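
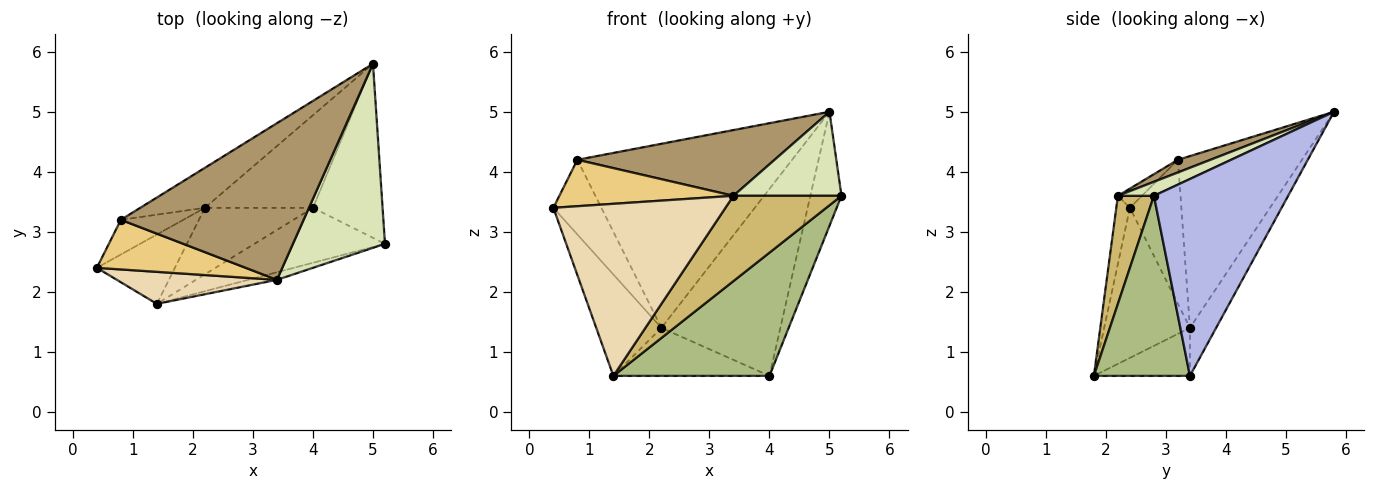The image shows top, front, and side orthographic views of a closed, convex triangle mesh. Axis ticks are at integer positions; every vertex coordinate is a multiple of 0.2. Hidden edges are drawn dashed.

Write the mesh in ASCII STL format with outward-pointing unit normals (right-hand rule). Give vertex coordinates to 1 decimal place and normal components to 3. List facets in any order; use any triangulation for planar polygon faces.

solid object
 facet normal -0.736 0.559 -0.383
  outer loop
   vertex 2.2 3.4 1.4
   vertex 1.4 1.8 0.6
   vertex 0.4 2.4 3.4
  endloop
 endfacet
 facet normal -0.697 0.650 -0.302
  outer loop
   vertex 0.8 3.2 4.2
   vertex 2.2 3.4 1.4
   vertex 0.4 2.4 3.4
  endloop
 endfacet
 facet normal -0.492 0.851 -0.185
  outer loop
   vertex 0.8 3.2 4.2
   vertex 5.0 5.8 5.0
   vertex 2.2 3.4 1.4
  endloop
 endfacet
 facet normal 0.921 0.213 -0.326
  outer loop
   vertex 4.0 3.4 0.6
   vertex 5.0 5.8 5.0
   vertex 5.2 2.8 3.6
  endloop
 endfacet
 facet normal -0.194 0.879 -0.436
  outer loop
   vertex 4.0 3.4 0.6
   vertex 2.2 3.4 1.4
   vertex 5.0 5.8 5.0
  endloop
 endfacet
 facet normal 0.490 -0.796 -0.355
  outer loop
   vertex 4.0 3.4 0.6
   vertex 5.2 2.8 3.6
   vertex 1.4 1.8 0.6
  endloop
 endfacet
 facet normal -0.339 0.551 -0.763
  outer loop
   vertex 4.0 3.4 0.6
   vertex 1.4 1.8 0.6
   vertex 2.2 3.4 1.4
  endloop
 endfacet
 facet normal 0.137 -0.411 0.901
  outer loop
   vertex 3.4 2.2 3.6
   vertex 5.2 2.8 3.6
   vertex 5.0 5.8 5.0
  endloop
 endfacet
 facet normal 0.064 -0.386 0.920
  outer loop
   vertex 3.4 2.2 3.6
   vertex 5.0 5.8 5.0
   vertex 0.8 3.2 4.2
  endloop
 endfacet
 facet normal 0.315 -0.945 -0.084
  outer loop
   vertex 3.4 2.2 3.6
   vertex 1.4 1.8 0.6
   vertex 5.2 2.8 3.6
  endloop
 endfacet
 facet normal -0.094 -0.680 0.727
  outer loop
   vertex 3.4 2.2 3.6
   vertex 0.8 3.2 4.2
   vertex 0.4 2.4 3.4
  endloop
 endfacet
 facet normal -0.078 -0.980 0.182
  outer loop
   vertex 3.4 2.2 3.6
   vertex 0.4 2.4 3.4
   vertex 1.4 1.8 0.6
  endloop
 endfacet
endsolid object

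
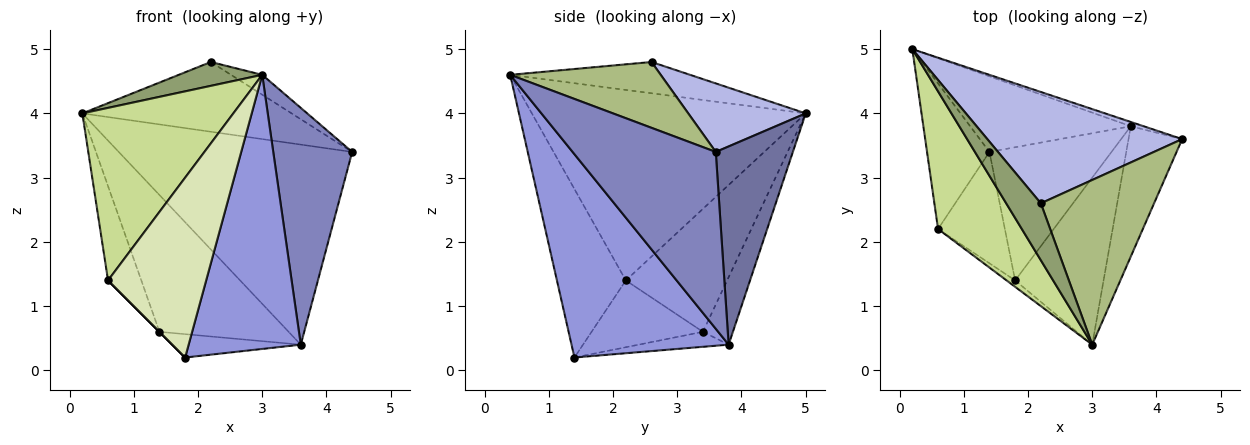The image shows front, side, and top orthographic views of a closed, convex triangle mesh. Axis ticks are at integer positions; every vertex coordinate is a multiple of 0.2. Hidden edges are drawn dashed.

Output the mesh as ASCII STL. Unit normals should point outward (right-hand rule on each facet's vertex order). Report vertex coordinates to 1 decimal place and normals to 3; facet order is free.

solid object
 facet normal 0.314 0.949 -0.020
  outer loop
   vertex 3.6 3.8 0.4
   vertex 0.2 5.0 4.0
   vertex 4.4 3.6 3.4
  endloop
 endfacet
 facet normal 0.846 -0.467 -0.257
  outer loop
   vertex 3.6 3.8 0.4
   vertex 4.4 3.6 3.4
   vertex 3.0 0.4 4.6
  endloop
 endfacet
 facet normal 0.767 -0.548 -0.334
  outer loop
   vertex 3.6 3.8 0.4
   vertex 3.0 0.4 4.6
   vertex 1.8 1.4 0.2
  endloop
 endfacet
 facet normal 0.286 0.509 0.812
  outer loop
   vertex 2.2 2.6 4.8
   vertex 4.4 3.6 3.4
   vertex 0.2 5.0 4.0
  endloop
 endfacet
 facet normal -0.640 -0.297 0.709
  outer loop
   vertex 2.2 2.6 4.8
   vertex 0.2 5.0 4.0
   vertex 3.0 0.4 4.6
  endloop
 endfacet
 facet normal 0.500 0.104 0.860
  outer loop
   vertex 2.2 2.6 4.8
   vertex 3.0 0.4 4.6
   vertex 4.4 3.6 3.4
  endloop
 endfacet
 facet normal -0.817 -0.451 0.359
  outer loop
   vertex 0.6 2.2 1.4
   vertex 3.0 0.4 4.6
   vertex 0.2 5.0 4.0
  endloop
 endfacet
 facet normal -0.575 -0.818 -0.029
  outer loop
   vertex 0.6 2.2 1.4
   vertex 1.8 1.4 0.2
   vertex 3.0 0.4 4.6
  endloop
 endfacet
 facet normal -0.120 0.172 -0.978
  outer loop
   vertex 1.4 3.4 0.6
   vertex 3.6 3.8 0.4
   vertex 1.8 1.4 0.2
  endloop
 endfacet
 facet normal -0.707 0.000 -0.707
  outer loop
   vertex 1.4 3.4 0.6
   vertex 1.8 1.4 0.2
   vertex 0.6 2.2 1.4
  endloop
 endfacet
 facet normal -0.199 0.858 -0.474
  outer loop
   vertex 1.4 3.4 0.6
   vertex 0.2 5.0 4.0
   vertex 3.6 3.8 0.4
  endloop
 endfacet
 facet normal -0.856 0.281 -0.434
  outer loop
   vertex 1.4 3.4 0.6
   vertex 0.6 2.2 1.4
   vertex 0.2 5.0 4.0
  endloop
 endfacet
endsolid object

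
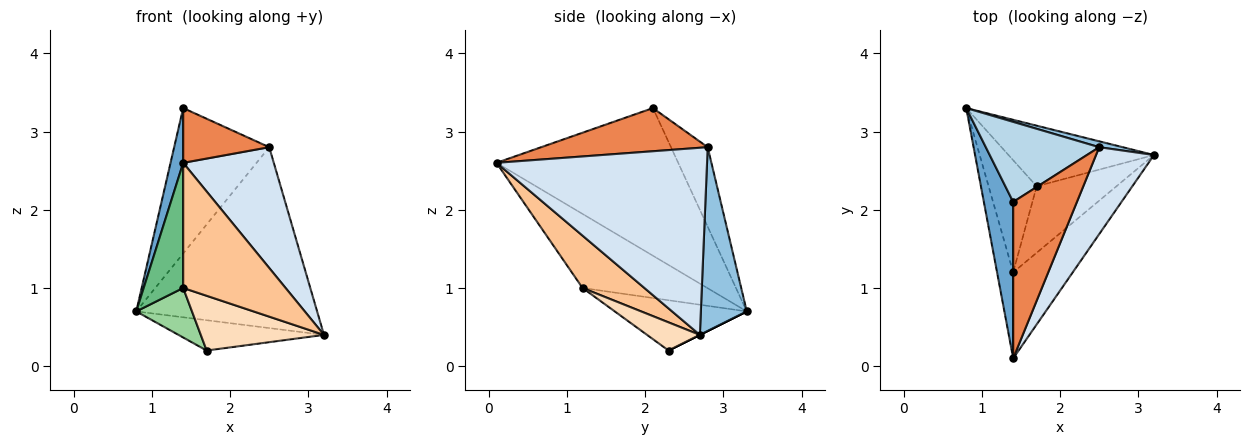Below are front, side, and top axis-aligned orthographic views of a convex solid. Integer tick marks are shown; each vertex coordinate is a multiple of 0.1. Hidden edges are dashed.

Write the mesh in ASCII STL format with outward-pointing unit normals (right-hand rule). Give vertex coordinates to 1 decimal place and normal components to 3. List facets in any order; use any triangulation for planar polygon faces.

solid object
 facet normal -0.979 -0.068 0.194
  outer loop
   vertex 1.4 2.1 3.3
   vertex 0.8 3.3 0.7
   vertex 1.4 0.1 2.6
  endloop
 endfacet
 facet normal 0.246 0.969 0.031
  outer loop
   vertex 2.5 2.8 2.8
   vertex 3.2 2.7 0.4
   vertex 0.8 3.3 0.7
  endloop
 endfacet
 facet normal -0.320 0.830 0.457
  outer loop
   vertex 2.5 2.8 2.8
   vertex 0.8 3.3 0.7
   vertex 1.4 2.1 3.3
  endloop
 endfacet
 facet normal 0.884 -0.380 0.274
  outer loop
   vertex 2.5 2.8 2.8
   vertex 1.4 0.1 2.6
   vertex 3.2 2.7 0.4
  endloop
 endfacet
 facet normal 0.539 -0.278 0.795
  outer loop
   vertex 2.5 2.8 2.8
   vertex 1.4 2.1 3.3
   vertex 1.4 0.1 2.6
  endloop
 endfacet
 facet normal 0.000 0.447 -0.894
  outer loop
   vertex 1.7 2.3 0.2
   vertex 0.8 3.3 0.7
   vertex 3.2 2.7 0.4
  endloop
 endfacet
 facet normal 0.446 -0.738 -0.507
  outer loop
   vertex 1.4 1.2 1.0
   vertex 3.2 2.7 0.4
   vertex 1.4 0.1 2.6
  endloop
 endfacet
 facet normal 0.263 -0.613 -0.745
  outer loop
   vertex 1.4 1.2 1.0
   vertex 1.7 2.3 0.2
   vertex 3.2 2.7 0.4
  endloop
 endfacet
 facet normal -0.933 -0.296 -0.203
  outer loop
   vertex 1.4 1.2 1.0
   vertex 1.4 0.1 2.6
   vertex 0.8 3.3 0.7
  endloop
 endfacet
 facet normal -0.691 -0.292 -0.661
  outer loop
   vertex 1.4 1.2 1.0
   vertex 0.8 3.3 0.7
   vertex 1.7 2.3 0.2
  endloop
 endfacet
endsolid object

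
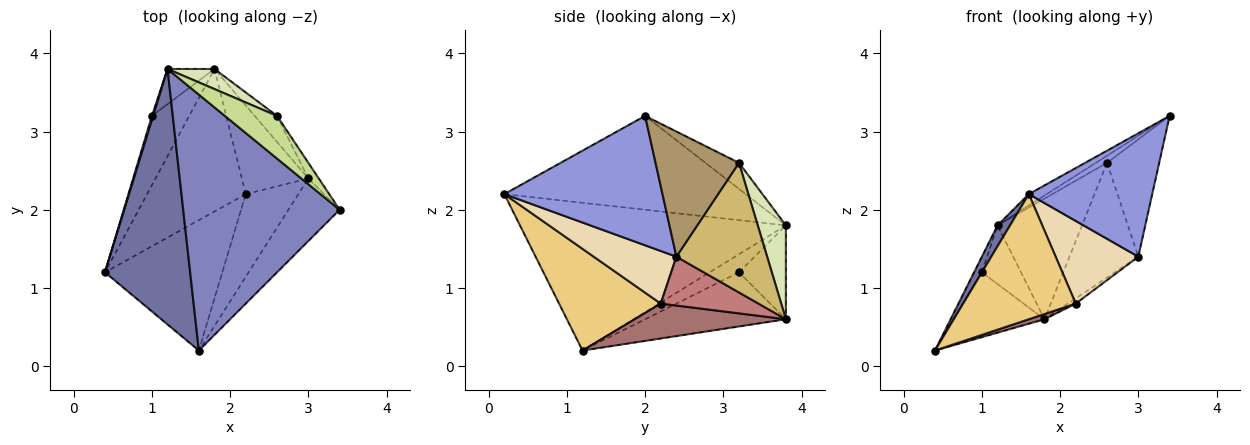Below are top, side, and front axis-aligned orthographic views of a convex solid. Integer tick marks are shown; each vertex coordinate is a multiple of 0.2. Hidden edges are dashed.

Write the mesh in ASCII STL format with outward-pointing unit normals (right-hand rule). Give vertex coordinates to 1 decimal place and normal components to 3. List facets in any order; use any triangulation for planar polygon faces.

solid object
 facet normal -0.866 -0.041 0.499
  outer loop
   vertex 1.6 0.2 2.2
   vertex 1.2 3.8 1.8
   vertex 0.4 1.2 0.2
  endloop
 endfacet
 facet normal -0.514 0.038 0.857
  outer loop
   vertex 1.6 0.2 2.2
   vertex 3.4 2.0 3.2
   vertex 1.2 3.8 1.8
  endloop
 endfacet
 facet normal 0.753 -0.587 -0.298
  outer loop
   vertex 3.0 2.4 1.4
   vertex 3.4 2.0 3.2
   vertex 1.6 0.2 2.2
  endloop
 endfacet
 facet normal -0.964 0.257 0.064
  outer loop
   vertex 1.0 3.2 1.2
   vertex 0.4 1.2 0.2
   vertex 1.2 3.8 1.8
  endloop
 endfacet
 facet normal -0.727 0.469 -0.501
  outer loop
   vertex 1.0 3.2 1.2
   vertex 1.8 3.8 0.6
   vertex 0.4 1.2 0.2
  endloop
 endfacet
 facet normal -0.717 0.598 -0.359
  outer loop
   vertex 1.0 3.2 1.2
   vertex 1.2 3.8 1.8
   vertex 1.8 3.8 0.6
  endloop
 endfacet
 facet normal -0.442 0.147 0.885
  outer loop
   vertex 2.6 3.2 2.6
   vertex 1.2 3.8 1.8
   vertex 3.4 2.0 3.2
  endloop
 endfacet
 facet normal 0.312 0.937 0.156
  outer loop
   vertex 2.6 3.2 2.6
   vertex 1.8 3.8 0.6
   vertex 1.2 3.8 1.8
  endloop
 endfacet
 facet normal 0.846 0.529 -0.070
  outer loop
   vertex 2.6 3.2 2.6
   vertex 3.4 2.0 3.2
   vertex 3.0 2.4 1.4
  endloop
 endfacet
 facet normal 0.789 0.599 -0.136
  outer loop
   vertex 2.6 3.2 2.6
   vertex 3.0 2.4 1.4
   vertex 1.8 3.8 0.6
  endloop
 endfacet
 facet normal 0.530 -0.587 -0.612
  outer loop
   vertex 2.2 2.2 0.8
   vertex 1.6 0.2 2.2
   vertex 0.4 1.2 0.2
  endloop
 endfacet
 facet normal 0.577 -0.577 -0.577
  outer loop
   vertex 2.2 2.2 0.8
   vertex 3.0 2.4 1.4
   vertex 1.6 0.2 2.2
  endloop
 endfacet
 facet normal 0.333 -0.034 -0.942
  outer loop
   vertex 2.2 2.2 0.8
   vertex 0.4 1.2 0.2
   vertex 1.8 3.8 0.6
  endloop
 endfacet
 facet normal 0.592 0.047 -0.805
  outer loop
   vertex 2.2 2.2 0.8
   vertex 1.8 3.8 0.6
   vertex 3.0 2.4 1.4
  endloop
 endfacet
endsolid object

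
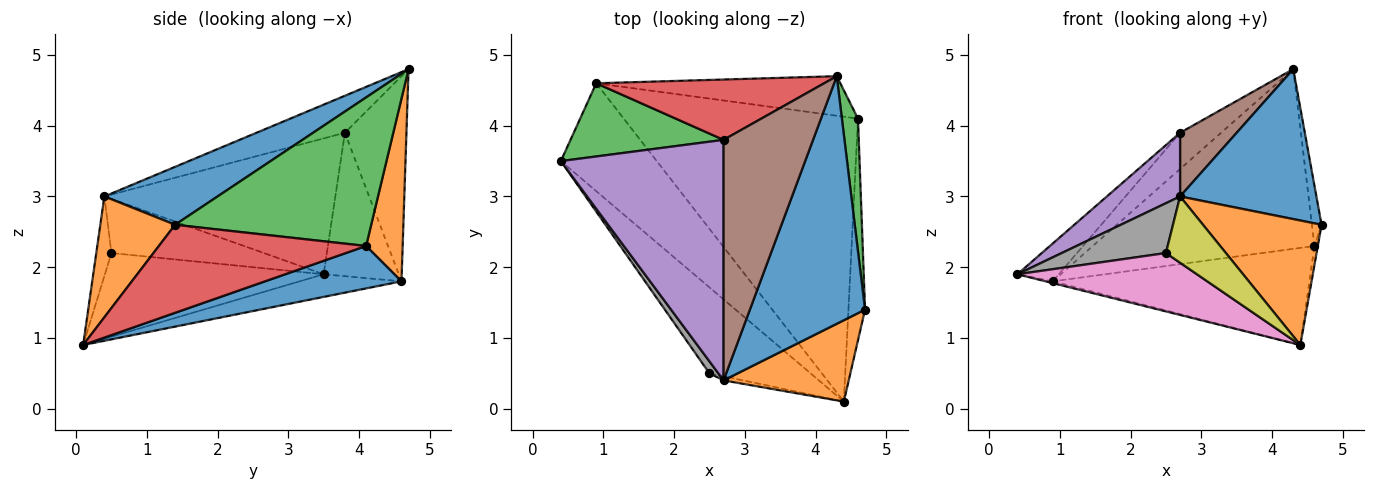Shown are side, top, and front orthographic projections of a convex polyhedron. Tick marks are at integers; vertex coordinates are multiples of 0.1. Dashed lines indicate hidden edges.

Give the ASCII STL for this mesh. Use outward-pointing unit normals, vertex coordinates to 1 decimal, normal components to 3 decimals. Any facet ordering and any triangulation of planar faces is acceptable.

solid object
 facet normal 0.395 -0.476 0.786
  outer loop
   vertex 2.7 0.4 3.0
   vertex 4.7 1.4 2.6
   vertex 4.3 4.7 4.8
  endloop
 endfacet
 facet normal 0.467 -0.740 0.484
  outer loop
   vertex 2.7 0.4 3.0
   vertex 4.4 0.1 0.9
   vertex 4.7 1.4 2.6
  endloop
 endfacet
 facet normal 0.993 0.049 0.107
  outer loop
   vertex 4.6 4.1 2.3
   vertex 4.3 4.7 4.8
   vertex 4.7 1.4 2.6
  endloop
 endfacet
 facet normal 0.983 0.016 -0.185
  outer loop
   vertex 4.6 4.1 2.3
   vertex 4.7 1.4 2.6
   vertex 4.4 0.1 0.9
  endloop
 endfacet
 facet normal -0.628 -0.199 0.752
  outer loop
   vertex 2.7 3.8 3.9
   vertex 0.4 3.5 1.9
   vertex 2.7 0.4 3.0
  endloop
 endfacet
 facet normal -0.371 -0.238 0.898
  outer loop
   vertex 2.7 3.8 3.9
   vertex 2.7 0.4 3.0
   vertex 4.3 4.7 4.8
  endloop
 endfacet
 facet normal -0.565 -0.464 -0.683
  outer loop
   vertex 2.5 0.5 2.2
   vertex 0.4 3.5 1.9
   vertex 4.4 0.1 0.9
  endloop
 endfacet
 facet normal -0.818 -0.559 0.135
  outer loop
   vertex 2.5 0.5 2.2
   vertex 2.7 0.4 3.0
   vertex 0.4 3.5 1.9
  endloop
 endfacet
 facet normal -0.245 -0.968 -0.060
  outer loop
   vertex 2.5 0.5 2.2
   vertex 4.4 0.1 0.9
   vertex 2.7 0.4 3.0
  endloop
 endfacet
 facet normal -0.230 0.016 -0.973
  outer loop
   vertex 0.9 4.6 1.8
   vertex 4.4 0.1 0.9
   vertex 0.4 3.5 1.9
  endloop
 endfacet
 facet normal 0.169 0.318 -0.933
  outer loop
   vertex 0.9 4.6 1.8
   vertex 4.6 4.1 2.3
   vertex 4.4 0.1 0.9
  endloop
 endfacet
 facet normal 0.159 0.964 -0.212
  outer loop
   vertex 0.9 4.6 1.8
   vertex 4.3 4.7 4.8
   vertex 4.6 4.1 2.3
  endloop
 endfacet
 facet normal -0.640 0.353 0.683
  outer loop
   vertex 0.9 4.6 1.8
   vertex 0.4 3.5 1.9
   vertex 2.7 3.8 3.9
  endloop
 endfacet
 facet normal -0.611 0.407 0.679
  outer loop
   vertex 0.9 4.6 1.8
   vertex 2.7 3.8 3.9
   vertex 4.3 4.7 4.8
  endloop
 endfacet
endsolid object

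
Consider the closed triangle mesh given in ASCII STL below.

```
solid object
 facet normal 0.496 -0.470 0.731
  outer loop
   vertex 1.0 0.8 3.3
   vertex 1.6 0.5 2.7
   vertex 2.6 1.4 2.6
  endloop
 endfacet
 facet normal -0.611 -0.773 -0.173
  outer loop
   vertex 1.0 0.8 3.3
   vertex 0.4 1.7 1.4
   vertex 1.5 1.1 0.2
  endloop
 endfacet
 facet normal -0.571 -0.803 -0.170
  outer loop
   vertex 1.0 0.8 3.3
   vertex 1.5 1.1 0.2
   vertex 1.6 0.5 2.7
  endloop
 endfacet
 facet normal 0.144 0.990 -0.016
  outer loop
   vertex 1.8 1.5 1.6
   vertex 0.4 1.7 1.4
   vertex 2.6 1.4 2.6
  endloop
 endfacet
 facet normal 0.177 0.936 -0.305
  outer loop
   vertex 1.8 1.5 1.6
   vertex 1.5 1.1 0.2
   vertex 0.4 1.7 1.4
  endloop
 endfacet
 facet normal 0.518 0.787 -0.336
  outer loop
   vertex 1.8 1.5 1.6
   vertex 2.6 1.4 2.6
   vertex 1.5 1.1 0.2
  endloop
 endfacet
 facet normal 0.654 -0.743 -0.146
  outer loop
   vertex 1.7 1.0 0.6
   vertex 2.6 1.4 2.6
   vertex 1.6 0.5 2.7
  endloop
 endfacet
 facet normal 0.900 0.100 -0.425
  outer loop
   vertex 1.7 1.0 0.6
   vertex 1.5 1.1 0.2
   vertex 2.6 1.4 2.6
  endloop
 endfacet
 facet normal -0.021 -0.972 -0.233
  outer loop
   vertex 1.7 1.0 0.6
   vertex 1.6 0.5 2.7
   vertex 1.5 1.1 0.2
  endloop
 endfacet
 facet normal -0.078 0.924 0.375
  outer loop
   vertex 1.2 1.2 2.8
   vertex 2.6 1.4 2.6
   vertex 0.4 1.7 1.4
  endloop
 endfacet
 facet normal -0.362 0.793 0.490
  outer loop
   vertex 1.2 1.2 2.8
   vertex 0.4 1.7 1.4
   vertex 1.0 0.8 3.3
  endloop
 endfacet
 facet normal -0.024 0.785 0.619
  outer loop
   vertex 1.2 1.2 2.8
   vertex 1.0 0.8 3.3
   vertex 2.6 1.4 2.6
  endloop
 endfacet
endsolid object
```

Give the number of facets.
12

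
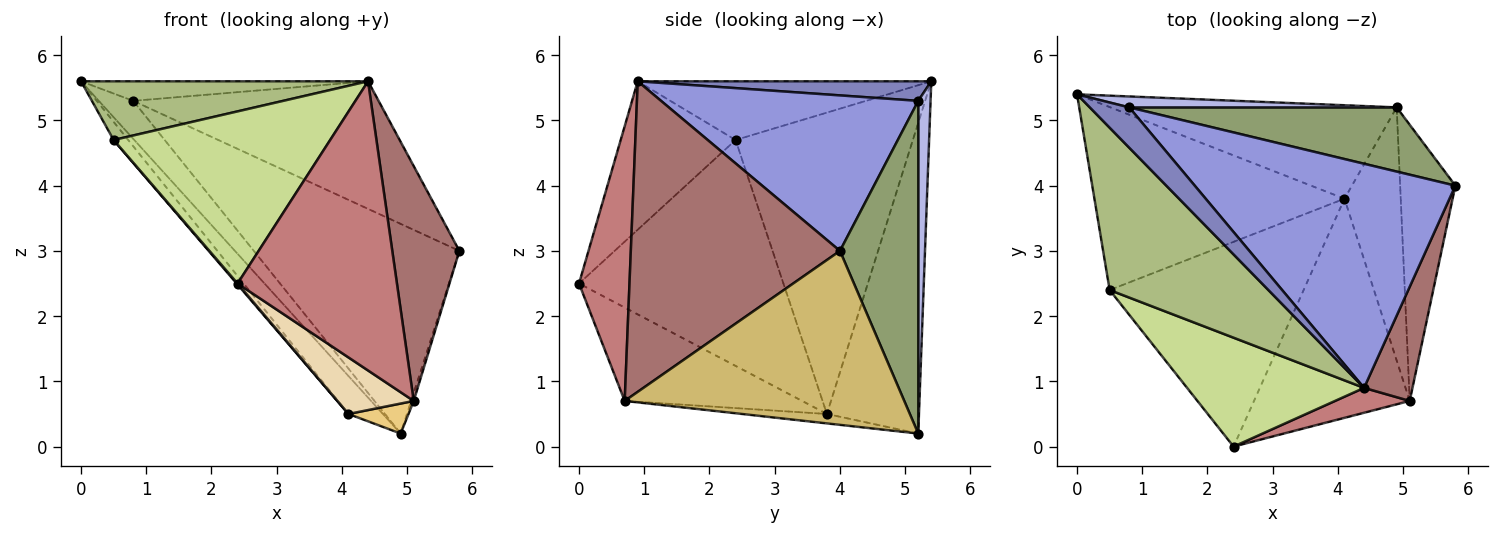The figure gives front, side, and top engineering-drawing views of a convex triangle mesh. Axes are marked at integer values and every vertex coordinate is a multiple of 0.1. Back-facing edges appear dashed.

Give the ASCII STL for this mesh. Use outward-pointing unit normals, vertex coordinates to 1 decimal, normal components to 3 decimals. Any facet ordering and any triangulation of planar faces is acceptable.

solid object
 facet normal -0.709 0.265 -0.653
  outer loop
   vertex 4.1 3.8 0.5
   vertex 0.0 5.4 5.6
   vertex 4.9 5.2 0.2
  endloop
 endfacet
 facet normal 0.408 0.399 0.821
  outer loop
   vertex 0.8 5.2 5.3
   vertex 0.0 5.4 5.6
   vertex 4.4 0.9 5.6
  endloop
 endfacet
 facet normal 0.460 0.439 0.772
  outer loop
   vertex 0.8 5.2 5.3
   vertex 4.4 0.9 5.6
   vertex 5.8 4.0 3.0
  endloop
 endfacet
 facet normal 0.325 0.909 0.261
  outer loop
   vertex 0.8 5.2 5.3
   vertex 4.9 5.2 0.2
   vertex 0.0 5.4 5.6
  endloop
 endfacet
 facet normal 0.342 0.898 0.275
  outer loop
   vertex 0.8 5.2 5.3
   vertex 5.8 4.0 3.0
   vertex 4.9 5.2 0.2
  endloop
 endfacet
 facet normal -0.329 -0.321 0.888
  outer loop
   vertex 0.5 2.4 4.7
   vertex 4.4 0.9 5.6
   vertex 0.0 5.4 5.6
  endloop
 endfacet
 facet normal -0.409 -0.771 0.488
  outer loop
   vertex 0.5 2.4 4.7
   vertex 2.4 0.0 2.5
   vertex 4.4 0.9 5.6
  endloop
 endfacet
 facet normal -0.768 0.063 -0.637
  outer loop
   vertex 0.5 2.4 4.7
   vertex 0.0 5.4 5.6
   vertex 4.1 3.8 0.5
  endloop
 endfacet
 facet normal -0.759 -0.003 -0.651
  outer loop
   vertex 0.5 2.4 4.7
   vertex 4.1 3.8 0.5
   vertex 2.4 0.0 2.5
  endloop
 endfacet
 facet normal 0.953 0.009 -0.303
  outer loop
   vertex 5.1 0.7 0.7
   vertex 4.9 5.2 0.2
   vertex 5.8 4.0 3.0
  endloop
 endfacet
 facet normal -0.164 -0.116 -0.980
  outer loop
   vertex 5.1 0.7 0.7
   vertex 4.1 3.8 0.5
   vertex 4.9 5.2 0.2
  endloop
 endfacet
 facet normal -0.502 -0.216 -0.837
  outer loop
   vertex 5.1 0.7 0.7
   vertex 2.4 0.0 2.5
   vertex 4.1 3.8 0.5
  endloop
 endfacet
 facet normal 0.942 -0.302 0.147
  outer loop
   vertex 5.1 0.7 0.7
   vertex 5.8 4.0 3.0
   vertex 4.4 0.9 5.6
  endloop
 endfacet
 facet normal 0.301 -0.950 0.082
  outer loop
   vertex 5.1 0.7 0.7
   vertex 4.4 0.9 5.6
   vertex 2.4 0.0 2.5
  endloop
 endfacet
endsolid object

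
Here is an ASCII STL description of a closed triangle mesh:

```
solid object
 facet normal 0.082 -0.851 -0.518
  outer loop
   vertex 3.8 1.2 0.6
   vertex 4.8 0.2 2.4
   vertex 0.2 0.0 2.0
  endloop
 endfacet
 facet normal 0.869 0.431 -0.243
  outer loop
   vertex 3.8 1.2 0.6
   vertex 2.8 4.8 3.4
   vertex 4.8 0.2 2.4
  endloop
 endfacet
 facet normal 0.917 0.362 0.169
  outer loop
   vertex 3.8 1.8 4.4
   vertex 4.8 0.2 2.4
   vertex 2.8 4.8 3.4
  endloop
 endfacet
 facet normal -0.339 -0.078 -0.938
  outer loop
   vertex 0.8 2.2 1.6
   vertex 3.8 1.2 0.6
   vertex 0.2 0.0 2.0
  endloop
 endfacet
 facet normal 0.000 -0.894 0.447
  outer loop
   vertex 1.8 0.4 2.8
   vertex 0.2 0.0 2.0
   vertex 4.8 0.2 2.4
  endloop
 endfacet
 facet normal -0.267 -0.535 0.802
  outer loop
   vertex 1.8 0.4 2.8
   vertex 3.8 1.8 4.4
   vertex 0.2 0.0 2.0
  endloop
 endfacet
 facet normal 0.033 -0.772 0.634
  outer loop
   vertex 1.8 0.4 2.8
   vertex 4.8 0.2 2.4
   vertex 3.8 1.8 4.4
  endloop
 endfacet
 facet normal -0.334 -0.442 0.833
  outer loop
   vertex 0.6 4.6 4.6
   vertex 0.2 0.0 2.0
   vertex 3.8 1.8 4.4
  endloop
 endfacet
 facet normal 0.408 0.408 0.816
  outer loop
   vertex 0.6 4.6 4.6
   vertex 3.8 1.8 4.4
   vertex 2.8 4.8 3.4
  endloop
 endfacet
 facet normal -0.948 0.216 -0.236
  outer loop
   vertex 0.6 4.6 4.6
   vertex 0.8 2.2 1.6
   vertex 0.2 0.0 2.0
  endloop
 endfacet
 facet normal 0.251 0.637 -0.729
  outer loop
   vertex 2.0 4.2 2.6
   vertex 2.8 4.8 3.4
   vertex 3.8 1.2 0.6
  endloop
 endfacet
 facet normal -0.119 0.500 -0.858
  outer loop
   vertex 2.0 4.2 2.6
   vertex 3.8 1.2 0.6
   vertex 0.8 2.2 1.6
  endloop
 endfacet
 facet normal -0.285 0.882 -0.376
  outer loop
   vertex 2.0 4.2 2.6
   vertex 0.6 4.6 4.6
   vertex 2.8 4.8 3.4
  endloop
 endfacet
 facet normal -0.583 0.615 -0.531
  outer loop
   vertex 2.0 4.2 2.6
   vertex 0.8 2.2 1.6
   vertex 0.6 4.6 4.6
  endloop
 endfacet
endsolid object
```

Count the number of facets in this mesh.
14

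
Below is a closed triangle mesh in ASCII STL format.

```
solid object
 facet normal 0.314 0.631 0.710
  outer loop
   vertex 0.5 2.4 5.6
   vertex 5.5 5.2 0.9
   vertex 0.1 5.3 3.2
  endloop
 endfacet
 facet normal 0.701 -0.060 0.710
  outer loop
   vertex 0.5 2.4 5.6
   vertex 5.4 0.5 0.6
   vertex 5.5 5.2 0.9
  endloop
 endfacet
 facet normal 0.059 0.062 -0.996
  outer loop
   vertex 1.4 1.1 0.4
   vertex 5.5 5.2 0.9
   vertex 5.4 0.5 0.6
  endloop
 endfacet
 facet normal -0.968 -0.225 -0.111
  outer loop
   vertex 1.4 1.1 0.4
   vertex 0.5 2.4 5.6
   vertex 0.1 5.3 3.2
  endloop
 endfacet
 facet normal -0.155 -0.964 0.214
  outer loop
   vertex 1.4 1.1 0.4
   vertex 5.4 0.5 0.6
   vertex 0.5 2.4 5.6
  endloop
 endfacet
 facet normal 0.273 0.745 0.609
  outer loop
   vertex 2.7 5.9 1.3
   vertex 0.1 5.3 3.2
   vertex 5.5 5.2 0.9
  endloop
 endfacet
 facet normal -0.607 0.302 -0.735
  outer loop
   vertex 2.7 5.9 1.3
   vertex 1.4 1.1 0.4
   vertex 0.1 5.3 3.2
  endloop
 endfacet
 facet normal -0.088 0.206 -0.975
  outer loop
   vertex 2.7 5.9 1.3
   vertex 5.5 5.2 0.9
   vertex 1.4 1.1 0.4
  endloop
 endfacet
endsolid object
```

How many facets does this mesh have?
8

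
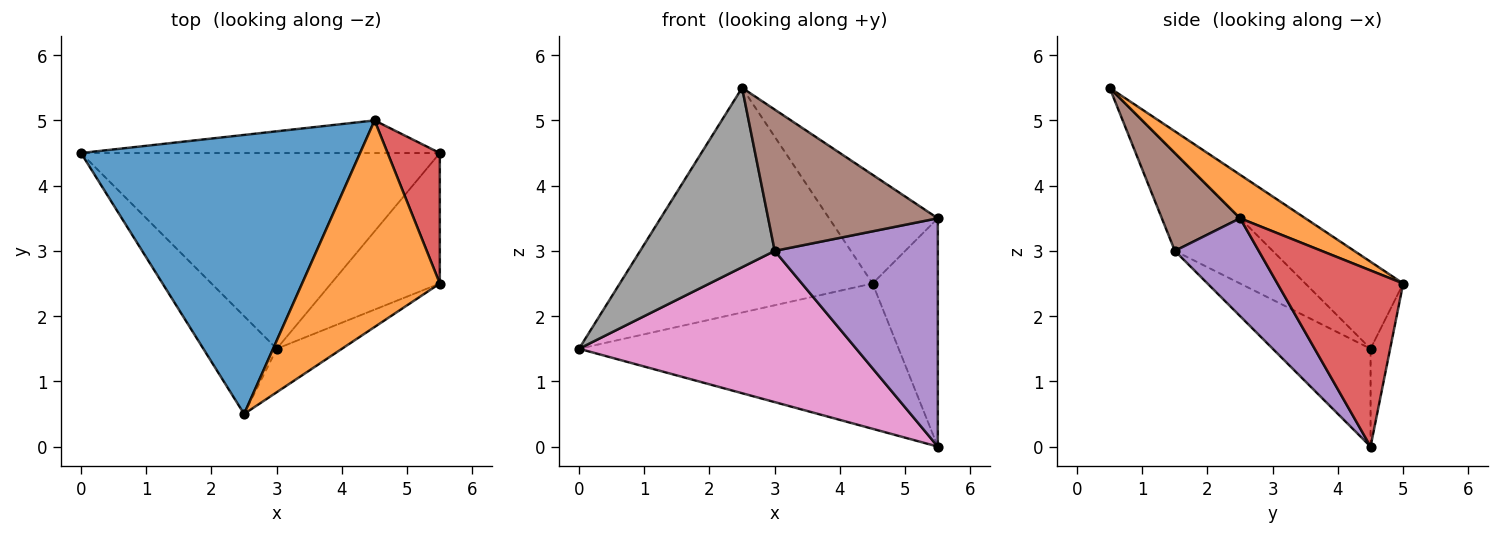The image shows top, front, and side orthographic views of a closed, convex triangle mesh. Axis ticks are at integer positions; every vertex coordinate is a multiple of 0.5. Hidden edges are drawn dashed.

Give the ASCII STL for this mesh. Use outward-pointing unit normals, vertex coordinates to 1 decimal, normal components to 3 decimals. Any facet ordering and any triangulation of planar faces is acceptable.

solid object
 facet normal -0.236 0.609 0.757
  outer loop
   vertex 4.5 5.0 2.5
   vertex 0.0 4.5 1.5
   vertex 2.5 0.5 5.5
  endloop
 endfacet
 facet normal 0.269 0.449 0.852
  outer loop
   vertex 4.5 5.0 2.5
   vertex 2.5 0.5 5.5
   vertex 5.5 2.5 3.5
  endloop
 endfacet
 facet normal -0.060 0.974 -0.219
  outer loop
   vertex 5.5 4.5 0.0
   vertex 0.0 4.5 1.5
   vertex 4.5 5.0 2.5
  endloop
 endfacet
 facet normal 0.859 0.445 0.254
  outer loop
   vertex 5.5 4.5 0.0
   vertex 4.5 5.0 2.5
   vertex 5.5 2.5 3.5
  endloop
 endfacet
 facet normal 0.408 -0.793 -0.453
  outer loop
   vertex 3.0 1.5 3.0
   vertex 5.5 4.5 0.0
   vertex 5.5 2.5 3.5
  endloop
 endfacet
 facet normal 0.404 -0.874 -0.269
  outer loop
   vertex 3.0 1.5 3.0
   vertex 5.5 2.5 3.5
   vertex 2.5 0.5 5.5
  endloop
 endfacet
 facet normal -0.211 -0.598 -0.773
  outer loop
   vertex 3.0 1.5 3.0
   vertex 0.0 4.5 1.5
   vertex 5.5 4.5 0.0
  endloop
 endfacet
 facet normal -0.538 -0.740 -0.404
  outer loop
   vertex 3.0 1.5 3.0
   vertex 2.5 0.5 5.5
   vertex 0.0 4.5 1.5
  endloop
 endfacet
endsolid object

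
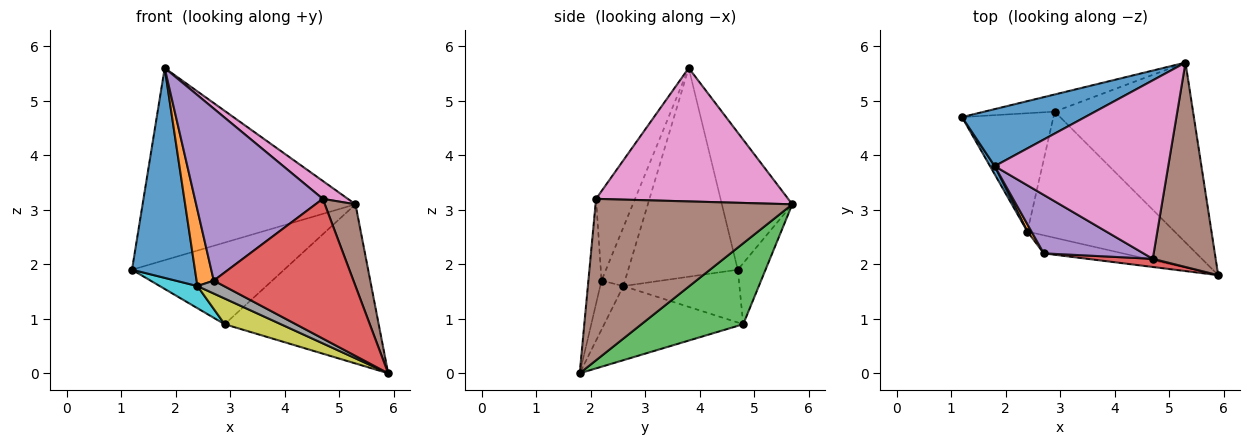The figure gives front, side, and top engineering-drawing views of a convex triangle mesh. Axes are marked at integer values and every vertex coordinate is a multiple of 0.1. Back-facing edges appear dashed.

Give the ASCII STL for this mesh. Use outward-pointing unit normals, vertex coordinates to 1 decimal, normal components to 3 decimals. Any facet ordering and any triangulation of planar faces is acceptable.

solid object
 facet normal -0.302 0.914 0.271
  outer loop
   vertex 1.8 3.8 5.6
   vertex 5.3 5.7 3.1
   vertex 1.2 4.7 1.9
  endloop
 endfacet
 facet normal -0.176 0.963 -0.202
  outer loop
   vertex 2.9 4.8 0.9
   vertex 1.2 4.7 1.9
   vertex 5.3 5.7 3.1
  endloop
 endfacet
 facet normal 0.401 0.607 -0.686
  outer loop
   vertex 2.9 4.8 0.9
   vertex 5.3 5.7 3.1
   vertex 5.9 1.8 0.0
  endloop
 endfacet
 facet normal -0.093 -0.994 0.058
  outer loop
   vertex 4.7 2.1 3.2
   vertex 2.7 2.2 1.7
   vertex 5.9 1.8 0.0
  endloop
 endfacet
 facet normal -0.277 -0.910 0.309
  outer loop
   vertex 4.7 2.1 3.2
   vertex 1.8 3.8 5.6
   vertex 2.7 2.2 1.7
  endloop
 endfacet
 facet normal 0.922 -0.144 0.359
  outer loop
   vertex 4.7 2.1 3.2
   vertex 5.9 1.8 0.0
   vertex 5.3 5.7 3.1
  endloop
 endfacet
 facet normal 0.608 -0.079 0.790
  outer loop
   vertex 4.7 2.1 3.2
   vertex 5.3 5.7 3.1
   vertex 1.8 3.8 5.6
  endloop
 endfacet
 facet normal -0.451 -0.519 -0.726
  outer loop
   vertex 2.4 2.6 1.6
   vertex 5.9 1.8 0.0
   vertex 2.7 2.2 1.7
  endloop
 endfacet
 facet normal -0.443 -0.179 -0.879
  outer loop
   vertex 2.4 2.6 1.6
   vertex 2.9 4.8 0.9
   vertex 5.9 1.8 0.0
  endloop
 endfacet
 facet normal -0.493 -0.160 -0.855
  outer loop
   vertex 2.4 2.6 1.6
   vertex 1.2 4.7 1.9
   vertex 2.9 4.8 0.9
  endloop
 endfacet
 facet normal -0.867 -0.498 0.019
  outer loop
   vertex 2.4 2.6 1.6
   vertex 1.8 3.8 5.6
   vertex 1.2 4.7 1.9
  endloop
 endfacet
 facet normal -0.805 -0.590 0.056
  outer loop
   vertex 2.4 2.6 1.6
   vertex 2.7 2.2 1.7
   vertex 1.8 3.8 5.6
  endloop
 endfacet
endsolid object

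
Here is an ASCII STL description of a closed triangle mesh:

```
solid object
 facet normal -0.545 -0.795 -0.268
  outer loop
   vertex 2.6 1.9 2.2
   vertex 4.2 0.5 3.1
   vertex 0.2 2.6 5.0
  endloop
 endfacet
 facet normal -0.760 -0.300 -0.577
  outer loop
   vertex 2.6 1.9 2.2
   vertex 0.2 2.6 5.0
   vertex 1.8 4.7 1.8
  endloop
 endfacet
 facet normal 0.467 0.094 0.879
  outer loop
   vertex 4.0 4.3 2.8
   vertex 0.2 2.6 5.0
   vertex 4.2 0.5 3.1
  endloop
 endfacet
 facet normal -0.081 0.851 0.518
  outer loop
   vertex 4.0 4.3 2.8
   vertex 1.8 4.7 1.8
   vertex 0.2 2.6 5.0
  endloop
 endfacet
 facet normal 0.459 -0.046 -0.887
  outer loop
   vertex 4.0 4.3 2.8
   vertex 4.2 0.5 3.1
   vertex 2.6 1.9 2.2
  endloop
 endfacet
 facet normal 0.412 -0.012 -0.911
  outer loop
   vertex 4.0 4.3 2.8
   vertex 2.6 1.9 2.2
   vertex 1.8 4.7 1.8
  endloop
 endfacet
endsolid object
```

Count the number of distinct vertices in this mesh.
5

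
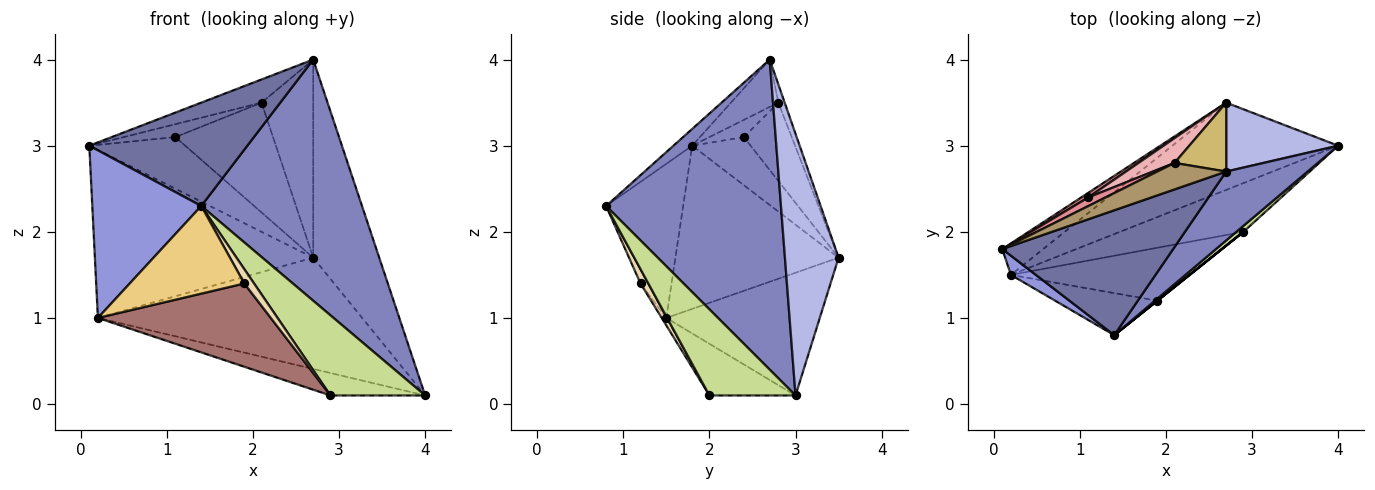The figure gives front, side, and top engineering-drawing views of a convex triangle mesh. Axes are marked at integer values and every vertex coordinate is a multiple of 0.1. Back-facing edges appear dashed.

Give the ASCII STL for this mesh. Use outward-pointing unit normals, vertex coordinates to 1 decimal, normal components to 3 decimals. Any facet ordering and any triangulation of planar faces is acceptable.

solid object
 facet normal -0.075 -0.636 0.768
  outer loop
   vertex 2.7 2.7 4.0
   vertex 0.1 1.8 3.0
   vertex 1.4 0.8 2.3
  endloop
 endfacet
 facet normal 0.723 -0.664 0.190
  outer loop
   vertex 2.7 2.7 4.0
   vertex 1.4 0.8 2.3
   vertex 4.0 3.0 0.1
  endloop
 endfacet
 facet normal -0.575 -0.813 0.093
  outer loop
   vertex 0.2 1.5 1.0
   vertex 1.4 0.8 2.3
   vertex 0.1 1.8 3.0
  endloop
 endfacet
 facet normal 0.609 0.749 0.261
  outer loop
   vertex 2.7 3.5 1.7
   vertex 2.7 2.7 4.0
   vertex 4.0 3.0 0.1
  endloop
 endfacet
 facet normal -0.592 0.792 -0.148
  outer loop
   vertex 2.7 3.5 1.7
   vertex 0.2 1.5 1.0
   vertex 0.1 1.8 3.0
  endloop
 endfacet
 facet normal -0.415 0.716 -0.561
  outer loop
   vertex 2.7 3.5 1.7
   vertex 4.0 3.0 0.1
   vertex 0.2 1.5 1.0
  endloop
 endfacet
 facet normal 0.672 -0.739 0.055
  outer loop
   vertex 2.9 2.0 0.1
   vertex 4.0 3.0 0.1
   vertex 1.4 0.8 2.3
  endloop
 endfacet
 facet normal -0.355 0.391 -0.849
  outer loop
   vertex 2.9 2.0 0.1
   vertex 0.2 1.5 1.0
   vertex 4.0 3.0 0.1
  endloop
 endfacet
 facet normal -0.460 0.585 0.668
  outer loop
   vertex 2.1 2.8 3.5
   vertex 0.1 1.8 3.0
   vertex 2.7 2.7 4.0
  endloop
 endfacet
 facet normal -0.116 0.938 0.326
  outer loop
   vertex 2.1 2.8 3.5
   vertex 2.7 2.7 4.0
   vertex 2.7 3.5 1.7
  endloop
 endfacet
 facet normal -0.057 -0.900 -0.432
  outer loop
   vertex 1.9 1.2 1.4
   vertex 1.4 0.8 2.3
   vertex 0.2 1.5 1.0
  endloop
 endfacet
 facet normal 0.625 -0.781 0.000
  outer loop
   vertex 1.9 1.2 1.4
   vertex 2.9 2.0 0.1
   vertex 1.4 0.8 2.3
  endloop
 endfacet
 facet normal -0.023 -0.844 -0.537
  outer loop
   vertex 1.9 1.2 1.4
   vertex 0.2 1.5 1.0
   vertex 2.9 2.0 0.1
  endloop
 endfacet
 facet normal -0.519 0.852 0.076
  outer loop
   vertex 1.1 2.4 3.1
   vertex 2.7 3.5 1.7
   vertex 0.1 1.8 3.0
  endloop
 endfacet
 facet normal -0.485 0.728 0.485
  outer loop
   vertex 1.1 2.4 3.1
   vertex 0.1 1.8 3.0
   vertex 2.1 2.8 3.5
  endloop
 endfacet
 facet normal -0.431 0.880 0.198
  outer loop
   vertex 1.1 2.4 3.1
   vertex 2.1 2.8 3.5
   vertex 2.7 3.5 1.7
  endloop
 endfacet
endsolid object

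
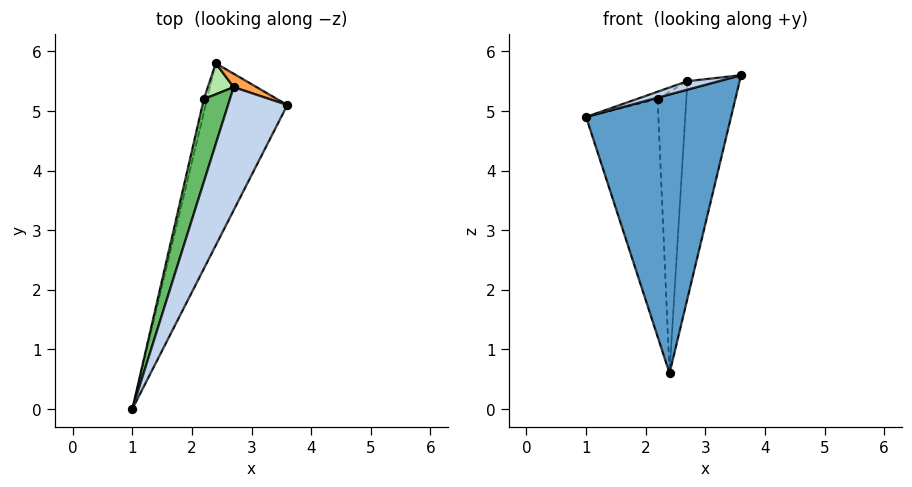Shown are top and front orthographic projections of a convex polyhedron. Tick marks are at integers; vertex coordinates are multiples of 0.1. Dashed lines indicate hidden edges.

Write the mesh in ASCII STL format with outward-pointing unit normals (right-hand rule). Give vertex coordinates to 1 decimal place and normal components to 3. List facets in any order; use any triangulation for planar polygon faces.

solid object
 facet normal 0.873 -0.408 -0.267
  outer loop
   vertex 2.4 5.8 0.6
   vertex 3.6 5.1 5.6
   vertex 1.0 0.0 4.9
  endloop
 endfacet
 facet normal -0.133 -0.068 0.989
  outer loop
   vertex 2.7 5.4 5.5
   vertex 1.0 0.0 4.9
   vertex 3.6 5.1 5.6
  endloop
 endfacet
 facet normal 0.310 0.949 0.058
  outer loop
   vertex 2.7 5.4 5.5
   vertex 3.6 5.1 5.6
   vertex 2.4 5.8 0.6
  endloop
 endfacet
 facet normal -0.974 0.226 -0.013
  outer loop
   vertex 2.2 5.2 5.2
   vertex 2.4 5.8 0.6
   vertex 1.0 0.0 4.9
  endloop
 endfacet
 facet normal -0.535 0.075 0.842
  outer loop
   vertex 2.2 5.2 5.2
   vertex 1.0 0.0 4.9
   vertex 2.7 5.4 5.5
  endloop
 endfacet
 facet normal -0.420 0.902 0.099
  outer loop
   vertex 2.2 5.2 5.2
   vertex 2.7 5.4 5.5
   vertex 2.4 5.8 0.6
  endloop
 endfacet
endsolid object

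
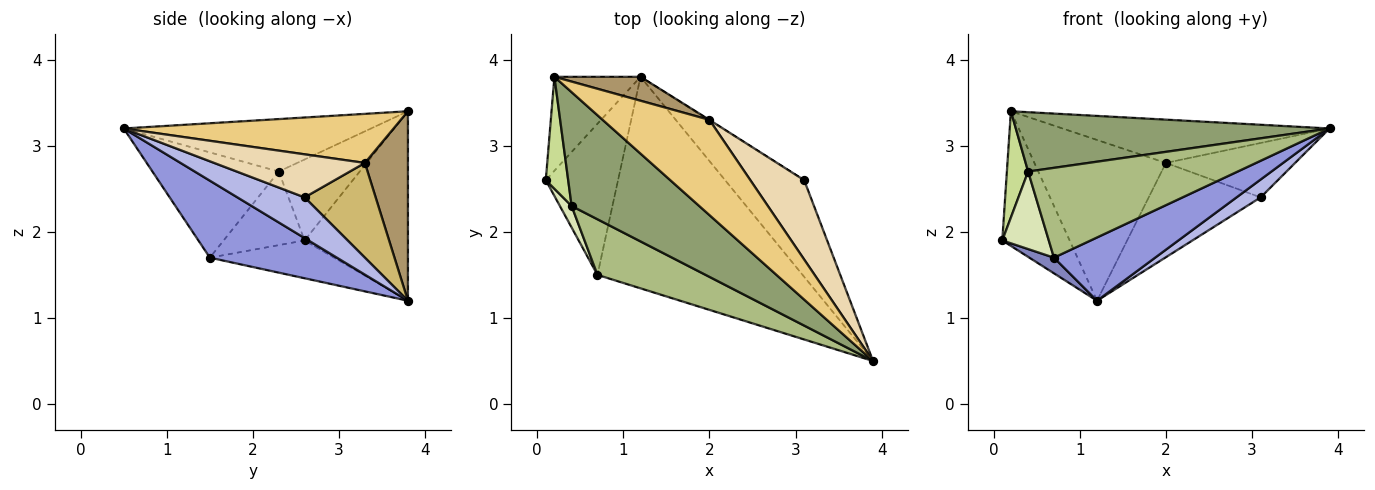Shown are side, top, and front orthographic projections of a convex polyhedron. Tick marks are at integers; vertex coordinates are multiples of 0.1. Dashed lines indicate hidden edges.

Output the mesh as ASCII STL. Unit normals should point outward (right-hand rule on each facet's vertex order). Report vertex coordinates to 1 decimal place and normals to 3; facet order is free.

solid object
 facet normal -0.783 0.510 -0.356
  outer loop
   vertex 0.2 3.8 3.4
   vertex 1.2 3.8 1.2
   vertex 0.1 2.6 1.9
  endloop
 endfacet
 facet normal -0.462 -0.091 -0.882
  outer loop
   vertex 0.7 1.5 1.7
   vertex 0.1 2.6 1.9
   vertex 1.2 3.8 1.2
  endloop
 endfacet
 facet normal 0.338 -0.270 -0.902
  outer loop
   vertex 0.7 1.5 1.7
   vertex 1.2 3.8 1.2
   vertex 3.9 0.5 3.2
  endloop
 endfacet
 facet normal 0.452 -0.162 -0.877
  outer loop
   vertex 3.1 2.6 2.4
   vertex 3.9 0.5 3.2
   vertex 1.2 3.8 1.2
  endloop
 endfacet
 facet normal -0.342 -0.434 0.833
  outer loop
   vertex 0.4 2.3 2.7
   vertex 3.9 0.5 3.2
   vertex 0.2 3.8 3.4
  endloop
 endfacet
 facet normal -0.456 -0.757 0.468
  outer loop
   vertex 0.4 2.3 2.7
   vertex 0.7 1.5 1.7
   vertex 3.9 0.5 3.2
  endloop
 endfacet
 facet normal -0.934 -0.245 0.258
  outer loop
   vertex 0.4 2.3 2.7
   vertex 0.2 3.8 3.4
   vertex 0.1 2.6 1.9
  endloop
 endfacet
 facet normal -0.859 -0.493 0.137
  outer loop
   vertex 0.4 2.3 2.7
   vertex 0.1 2.6 1.9
   vertex 0.7 1.5 1.7
  endloop
 endfacet
 facet normal 0.308 0.941 0.140
  outer loop
   vertex 2.0 3.3 2.8
   vertex 1.2 3.8 1.2
   vertex 0.2 3.8 3.4
  endloop
 endfacet
 facet normal 0.536 0.844 -0.004
  outer loop
   vertex 2.0 3.3 2.8
   vertex 3.1 2.6 2.4
   vertex 1.2 3.8 1.2
  endloop
 endfacet
 facet normal 0.386 0.382 0.840
  outer loop
   vertex 2.0 3.3 2.8
   vertex 0.2 3.8 3.4
   vertex 3.9 0.5 3.2
  endloop
 endfacet
 facet normal 0.551 0.472 0.688
  outer loop
   vertex 2.0 3.3 2.8
   vertex 3.9 0.5 3.2
   vertex 3.1 2.6 2.4
  endloop
 endfacet
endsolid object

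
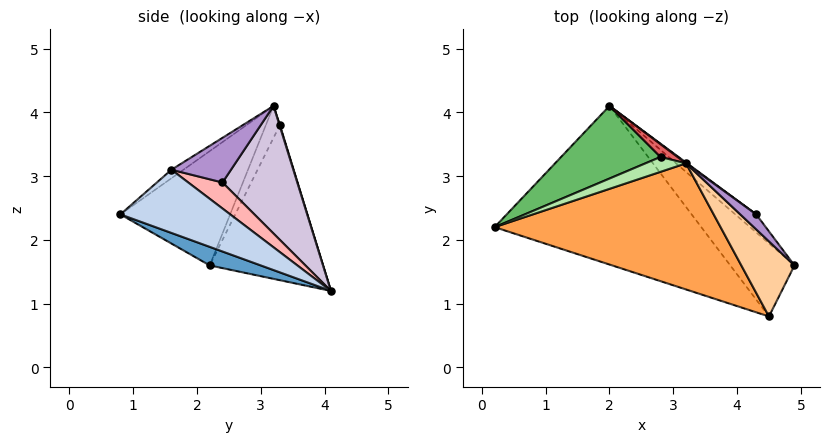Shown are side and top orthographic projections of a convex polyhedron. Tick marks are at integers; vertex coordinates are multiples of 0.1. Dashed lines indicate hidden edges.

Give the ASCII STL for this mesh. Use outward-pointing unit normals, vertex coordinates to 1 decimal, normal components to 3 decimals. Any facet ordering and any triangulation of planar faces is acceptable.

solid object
 facet normal 0.086 -0.282 -0.955
  outer loop
   vertex 4.5 0.8 2.4
   vertex 0.2 2.2 1.6
   vertex 2.0 4.1 1.2
  endloop
 endfacet
 facet normal 0.677 0.263 -0.687
  outer loop
   vertex 4.5 0.8 2.4
   vertex 2.0 4.1 1.2
   vertex 4.9 1.6 3.1
  endloop
 endfacet
 facet normal -0.339 -0.659 0.671
  outer loop
   vertex 4.5 0.8 2.4
   vertex 3.2 3.2 4.1
   vertex 0.2 2.2 1.6
  endloop
 endfacet
 facet normal -0.124 -0.617 0.777
  outer loop
   vertex 4.5 0.8 2.4
   vertex 4.9 1.6 3.1
   vertex 3.2 3.2 4.1
  endloop
 endfacet
 facet normal -0.622 0.674 0.399
  outer loop
   vertex 2.8 3.3 3.8
   vertex 2.0 4.1 1.2
   vertex 0.2 2.2 1.6
  endloop
 endfacet
 facet normal -0.614 -0.112 0.781
  outer loop
   vertex 2.8 3.3 3.8
   vertex 0.2 2.2 1.6
   vertex 3.2 3.2 4.1
  endloop
 endfacet
 facet normal 0.024 0.958 0.287
  outer loop
   vertex 2.8 3.3 3.8
   vertex 3.2 3.2 4.1
   vertex 2.0 4.1 1.2
  endloop
 endfacet
 facet normal 0.717 0.393 -0.576
  outer loop
   vertex 4.3 2.4 2.9
   vertex 4.9 1.6 3.1
   vertex 2.0 4.1 1.2
  endloop
 endfacet
 facet normal 0.739 0.620 0.264
  outer loop
   vertex 4.3 2.4 2.9
   vertex 3.2 3.2 4.1
   vertex 4.9 1.6 3.1
  endloop
 endfacet
 facet normal 0.592 0.806 0.005
  outer loop
   vertex 4.3 2.4 2.9
   vertex 2.0 4.1 1.2
   vertex 3.2 3.2 4.1
  endloop
 endfacet
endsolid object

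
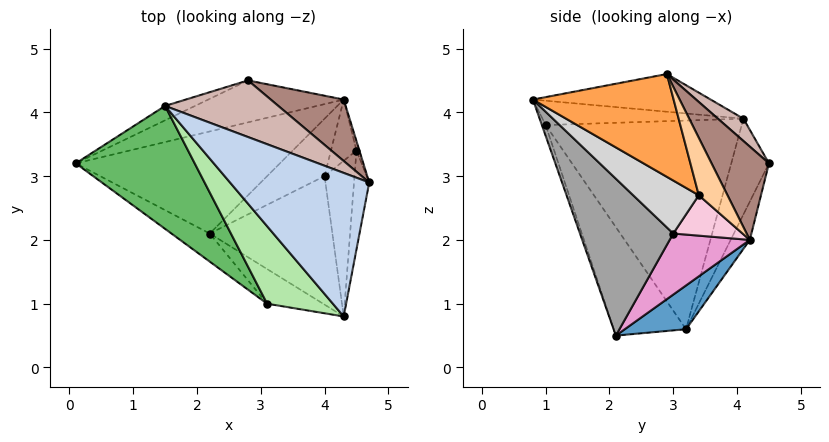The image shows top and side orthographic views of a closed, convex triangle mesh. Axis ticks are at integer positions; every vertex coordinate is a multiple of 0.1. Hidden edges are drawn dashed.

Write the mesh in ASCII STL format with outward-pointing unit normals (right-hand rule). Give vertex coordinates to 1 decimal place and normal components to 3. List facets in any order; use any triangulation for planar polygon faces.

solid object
 facet normal 0.188 0.439 -0.878
  outer loop
   vertex 4.3 4.2 2.0
   vertex 2.2 2.1 0.5
   vertex 0.1 3.2 0.6
  endloop
 endfacet
 facet normal -0.259 -0.133 0.957
  outer loop
   vertex 1.5 4.1 3.9
   vertex 4.3 0.8 4.2
   vertex 4.7 2.9 4.6
  endloop
 endfacet
 facet normal 0.977 -0.159 -0.145
  outer loop
   vertex 4.5 3.4 2.7
   vertex 4.7 2.9 4.6
   vertex 4.3 0.8 4.2
  endloop
 endfacet
 facet normal 0.978 0.201 -0.050
  outer loop
   vertex 4.5 3.4 2.7
   vertex 4.3 4.2 2.0
   vertex 4.7 2.9 4.6
  endloop
 endfacet
 facet normal -0.788 -0.421 0.449
  outer loop
   vertex 3.1 1.0 3.8
   vertex 1.5 4.1 3.9
   vertex 0.1 3.2 0.6
  endloop
 endfacet
 facet normal -0.340 -0.205 0.918
  outer loop
   vertex 3.1 1.0 3.8
   vertex 4.3 0.8 4.2
   vertex 1.5 4.1 3.9
  endloop
 endfacet
 facet normal -0.464 -0.871 -0.164
  outer loop
   vertex 3.1 1.0 3.8
   vertex 0.1 3.2 0.6
   vertex 2.2 2.1 0.5
  endloop
 endfacet
 facet normal -0.058 -0.952 -0.301
  outer loop
   vertex 3.1 1.0 3.8
   vertex 2.2 2.1 0.5
   vertex 4.3 0.8 4.2
  endloop
 endfacet
 facet normal -0.101 0.928 -0.359
  outer loop
   vertex 2.8 4.5 3.2
   vertex 4.3 4.2 2.0
   vertex 0.1 3.2 0.6
  endloop
 endfacet
 facet normal -0.345 0.932 -0.108
  outer loop
   vertex 2.8 4.5 3.2
   vertex 0.1 3.2 0.6
   vertex 1.5 4.1 3.9
  endloop
 endfacet
 facet normal 0.442 0.828 0.346
  outer loop
   vertex 2.8 4.5 3.2
   vertex 4.7 2.9 4.6
   vertex 4.3 4.2 2.0
  endloop
 endfacet
 facet normal 0.131 0.736 0.664
  outer loop
   vertex 2.8 4.5 3.2
   vertex 1.5 4.1 3.9
   vertex 4.7 2.9 4.6
  endloop
 endfacet
 facet normal 0.709 -0.233 -0.666
  outer loop
   vertex 4.0 3.0 2.1
   vertex 2.2 2.1 0.5
   vertex 4.3 4.2 2.0
  endloop
 endfacet
 facet normal 0.819 -0.248 -0.517
  outer loop
   vertex 4.0 3.0 2.1
   vertex 4.3 4.2 2.0
   vertex 4.5 3.4 2.7
  endloop
 endfacet
 facet normal 0.710 -0.433 -0.555
  outer loop
   vertex 4.0 3.0 2.1
   vertex 4.3 0.8 4.2
   vertex 2.2 2.1 0.5
  endloop
 endfacet
 facet normal 0.822 -0.331 -0.464
  outer loop
   vertex 4.0 3.0 2.1
   vertex 4.5 3.4 2.7
   vertex 4.3 0.8 4.2
  endloop
 endfacet
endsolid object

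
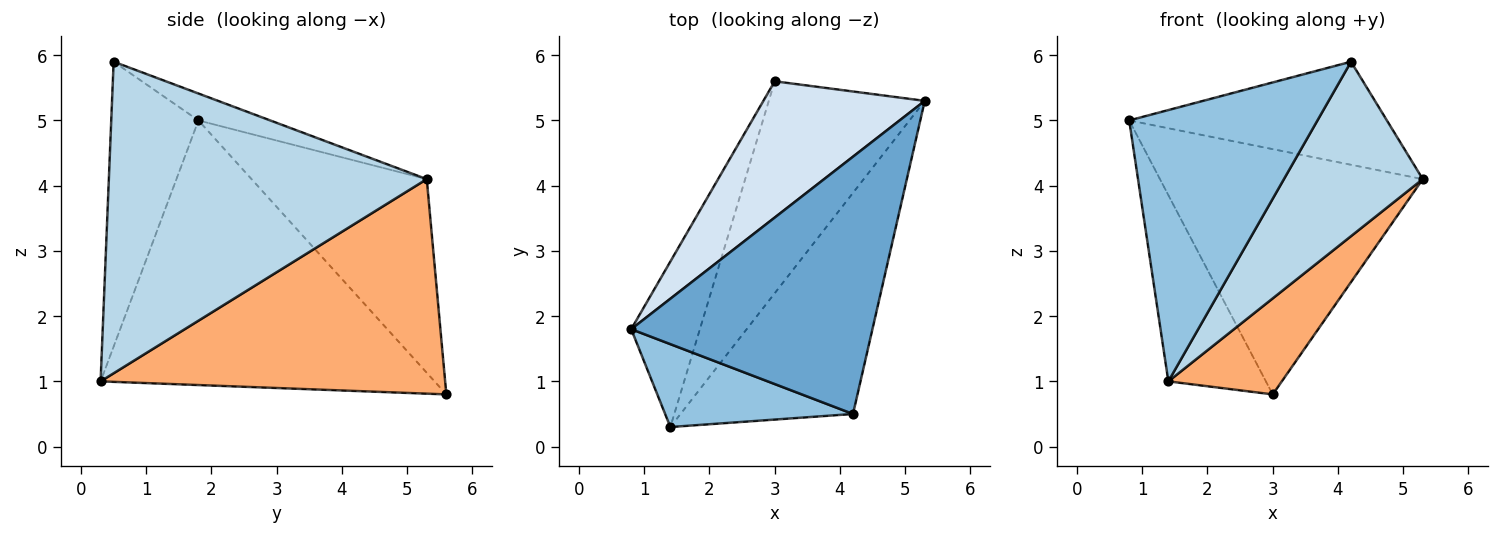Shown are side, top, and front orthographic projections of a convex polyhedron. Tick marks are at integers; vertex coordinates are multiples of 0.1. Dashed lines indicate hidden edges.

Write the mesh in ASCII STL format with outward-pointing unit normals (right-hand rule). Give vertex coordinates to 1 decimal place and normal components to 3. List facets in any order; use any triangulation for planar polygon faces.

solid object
 facet normal -0.103 0.370 0.923
  outer loop
   vertex 4.2 0.5 5.9
   vertex 5.3 5.3 4.1
   vertex 0.8 1.8 5.0
  endloop
 endfacet
 facet normal -0.405 -0.874 0.267
  outer loop
   vertex 1.4 0.3 1.0
   vertex 4.2 0.5 5.9
   vertex 0.8 1.8 5.0
  endloop
 endfacet
 facet normal 0.817 -0.357 -0.452
  outer loop
   vertex 1.4 0.3 1.0
   vertex 5.3 5.3 4.1
   vertex 4.2 0.5 5.9
  endloop
 endfacet
 facet normal -0.504 0.755 0.420
  outer loop
   vertex 3.0 5.6 0.8
   vertex 0.8 1.8 5.0
   vertex 5.3 5.3 4.1
  endloop
 endfacet
 facet normal -0.931 0.272 -0.242
  outer loop
   vertex 3.0 5.6 0.8
   vertex 1.4 0.3 1.0
   vertex 0.8 1.8 5.0
  endloop
 endfacet
 facet normal 0.782 -0.257 -0.568
  outer loop
   vertex 3.0 5.6 0.8
   vertex 5.3 5.3 4.1
   vertex 1.4 0.3 1.0
  endloop
 endfacet
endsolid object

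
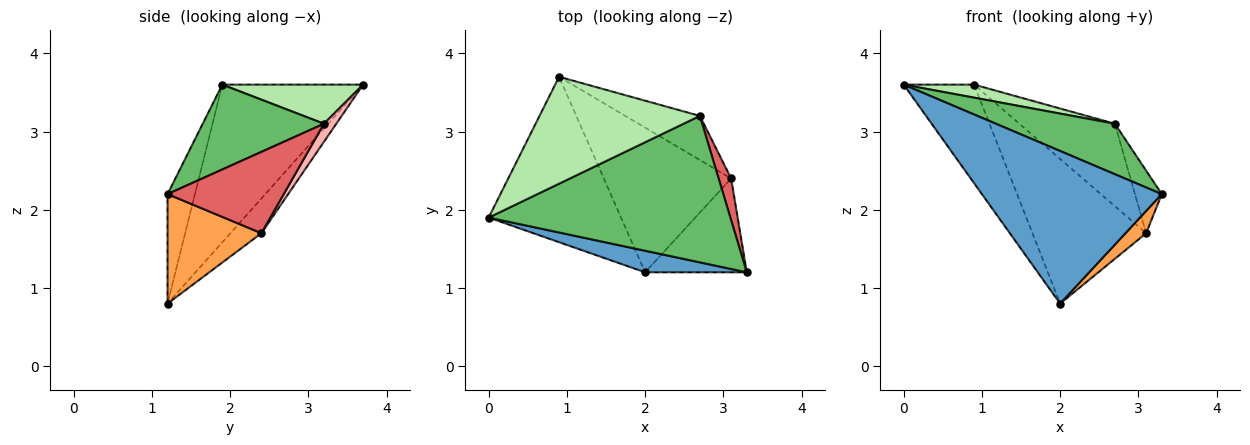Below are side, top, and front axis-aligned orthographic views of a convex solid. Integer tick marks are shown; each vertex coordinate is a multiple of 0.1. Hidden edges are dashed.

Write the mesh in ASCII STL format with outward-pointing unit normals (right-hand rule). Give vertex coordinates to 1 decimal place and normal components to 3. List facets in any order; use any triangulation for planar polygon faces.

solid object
 facet normal -0.149 -0.979 0.138
  outer loop
   vertex 2.0 1.2 0.8
   vertex 3.3 1.2 2.2
   vertex 0.0 1.9 3.6
  endloop
 endfacet
 facet normal -0.715 0.358 -0.600
  outer loop
   vertex 2.0 1.2 0.8
   vertex 0.0 1.9 3.6
   vertex 0.9 3.7 3.6
  endloop
 endfacet
 facet normal 0.723 -0.159 -0.672
  outer loop
   vertex 3.1 2.4 1.7
   vertex 3.3 1.2 2.2
   vertex 2.0 1.2 0.8
  endloop
 endfacet
 facet normal -0.189 0.694 -0.694
  outer loop
   vertex 3.1 2.4 1.7
   vertex 2.0 1.2 0.8
   vertex 0.9 3.7 3.6
  endloop
 endfacet
 facet normal 0.315 -0.309 0.897
  outer loop
   vertex 2.7 3.2 3.1
   vertex 0.0 1.9 3.6
   vertex 3.3 1.2 2.2
  endloop
 endfacet
 facet normal 0.235 -0.118 0.965
  outer loop
   vertex 2.7 3.2 3.1
   vertex 0.9 3.7 3.6
   vertex 0.0 1.9 3.6
  endloop
 endfacet
 facet normal 0.964 0.222 0.148
  outer loop
   vertex 2.7 3.2 3.1
   vertex 3.3 1.2 2.2
   vertex 3.1 2.4 1.7
  endloop
 endfacet
 facet normal 0.113 0.876 -0.468
  outer loop
   vertex 2.7 3.2 3.1
   vertex 3.1 2.4 1.7
   vertex 0.9 3.7 3.6
  endloop
 endfacet
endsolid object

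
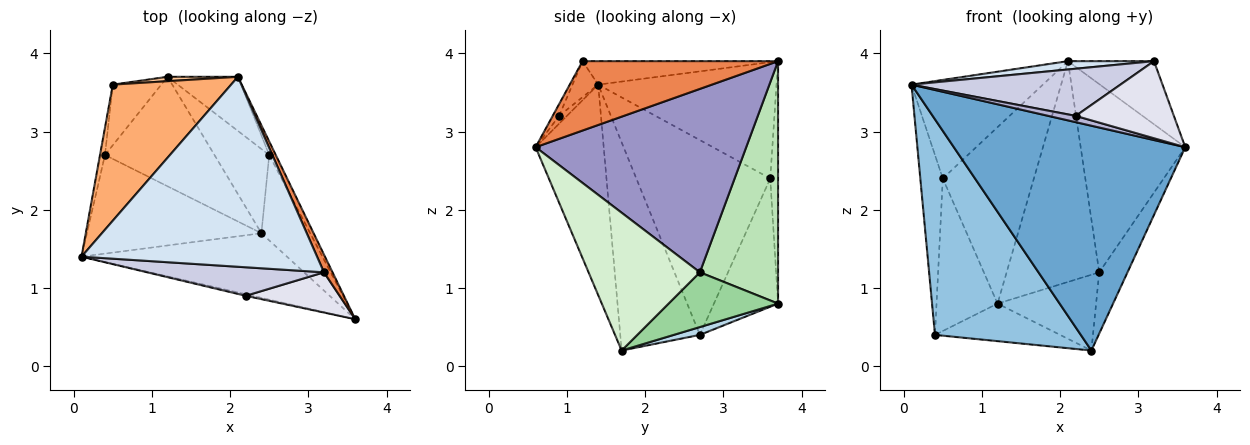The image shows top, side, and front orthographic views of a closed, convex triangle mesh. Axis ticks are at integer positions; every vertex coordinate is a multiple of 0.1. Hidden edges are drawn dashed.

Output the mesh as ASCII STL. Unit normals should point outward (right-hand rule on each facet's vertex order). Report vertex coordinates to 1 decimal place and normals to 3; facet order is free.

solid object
 facet normal -0.272 -0.925 -0.266
  outer loop
   vertex 2.4 1.7 0.2
   vertex 3.6 0.6 2.8
   vertex 0.1 1.4 3.6
  endloop
 endfacet
 facet normal -0.445 -0.815 -0.373
  outer loop
   vertex 0.4 2.7 0.4
   vertex 2.4 1.7 0.2
   vertex 0.1 1.4 3.6
  endloop
 endfacet
 facet normal 0.067 0.324 -0.944
  outer loop
   vertex 0.4 2.7 0.4
   vertex 1.2 3.7 0.8
   vertex 2.4 1.7 0.2
  endloop
 endfacet
 facet normal -0.099 -0.044 0.994
  outer loop
   vertex 3.2 1.2 3.9
   vertex 2.1 3.7 3.9
   vertex 0.1 1.4 3.6
  endloop
 endfacet
 facet normal 0.910 0.400 0.112
  outer loop
   vertex 3.2 1.2 3.9
   vertex 3.6 0.6 2.8
   vertex 2.1 3.7 3.9
  endloop
 endfacet
 facet normal -0.623 0.459 0.634
  outer loop
   vertex 0.5 3.6 2.4
   vertex 0.1 1.4 3.6
   vertex 2.1 3.7 3.9
  endloop
 endfacet
 facet normal -0.086 0.996 0.025
  outer loop
   vertex 0.5 3.6 2.4
   vertex 2.1 3.7 3.9
   vertex 1.2 3.7 0.8
  endloop
 endfacet
 facet normal -0.986 0.166 -0.025
  outer loop
   vertex 0.5 3.6 2.4
   vertex 0.4 2.7 0.4
   vertex 0.1 1.4 3.6
  endloop
 endfacet
 facet normal -0.699 0.665 -0.264
  outer loop
   vertex 0.5 3.6 2.4
   vertex 1.2 3.7 0.8
   vertex 0.4 2.7 0.4
  endloop
 endfacet
 facet normal 0.597 0.537 -0.597
  outer loop
   vertex 2.5 2.7 1.2
   vertex 2.4 1.7 0.2
   vertex 1.2 3.7 0.8
  endloop
 endfacet
 facet normal 0.634 0.751 -0.184
  outer loop
   vertex 2.5 2.7 1.2
   vertex 1.2 3.7 0.8
   vertex 2.1 3.7 3.9
  endloop
 endfacet
 facet normal 0.917 0.233 -0.325
  outer loop
   vertex 2.5 2.7 1.2
   vertex 3.6 0.6 2.8
   vertex 2.4 1.7 0.2
  endloop
 endfacet
 facet normal 0.895 0.445 -0.032
  outer loop
   vertex 2.5 2.7 1.2
   vertex 2.1 3.7 3.9
   vertex 3.6 0.6 2.8
  endloop
 endfacet
 facet normal -0.267 -0.935 -0.234
  outer loop
   vertex 2.2 0.9 3.2
   vertex 0.1 1.4 3.6
   vertex 3.6 0.6 2.8
  endloop
 endfacet
 facet normal -0.105 -0.851 0.514
  outer loop
   vertex 2.2 0.9 3.2
   vertex 3.2 1.2 3.9
   vertex 0.1 1.4 3.6
  endloop
 endfacet
 facet normal -0.058 -0.885 0.462
  outer loop
   vertex 2.2 0.9 3.2
   vertex 3.6 0.6 2.8
   vertex 3.2 1.2 3.9
  endloop
 endfacet
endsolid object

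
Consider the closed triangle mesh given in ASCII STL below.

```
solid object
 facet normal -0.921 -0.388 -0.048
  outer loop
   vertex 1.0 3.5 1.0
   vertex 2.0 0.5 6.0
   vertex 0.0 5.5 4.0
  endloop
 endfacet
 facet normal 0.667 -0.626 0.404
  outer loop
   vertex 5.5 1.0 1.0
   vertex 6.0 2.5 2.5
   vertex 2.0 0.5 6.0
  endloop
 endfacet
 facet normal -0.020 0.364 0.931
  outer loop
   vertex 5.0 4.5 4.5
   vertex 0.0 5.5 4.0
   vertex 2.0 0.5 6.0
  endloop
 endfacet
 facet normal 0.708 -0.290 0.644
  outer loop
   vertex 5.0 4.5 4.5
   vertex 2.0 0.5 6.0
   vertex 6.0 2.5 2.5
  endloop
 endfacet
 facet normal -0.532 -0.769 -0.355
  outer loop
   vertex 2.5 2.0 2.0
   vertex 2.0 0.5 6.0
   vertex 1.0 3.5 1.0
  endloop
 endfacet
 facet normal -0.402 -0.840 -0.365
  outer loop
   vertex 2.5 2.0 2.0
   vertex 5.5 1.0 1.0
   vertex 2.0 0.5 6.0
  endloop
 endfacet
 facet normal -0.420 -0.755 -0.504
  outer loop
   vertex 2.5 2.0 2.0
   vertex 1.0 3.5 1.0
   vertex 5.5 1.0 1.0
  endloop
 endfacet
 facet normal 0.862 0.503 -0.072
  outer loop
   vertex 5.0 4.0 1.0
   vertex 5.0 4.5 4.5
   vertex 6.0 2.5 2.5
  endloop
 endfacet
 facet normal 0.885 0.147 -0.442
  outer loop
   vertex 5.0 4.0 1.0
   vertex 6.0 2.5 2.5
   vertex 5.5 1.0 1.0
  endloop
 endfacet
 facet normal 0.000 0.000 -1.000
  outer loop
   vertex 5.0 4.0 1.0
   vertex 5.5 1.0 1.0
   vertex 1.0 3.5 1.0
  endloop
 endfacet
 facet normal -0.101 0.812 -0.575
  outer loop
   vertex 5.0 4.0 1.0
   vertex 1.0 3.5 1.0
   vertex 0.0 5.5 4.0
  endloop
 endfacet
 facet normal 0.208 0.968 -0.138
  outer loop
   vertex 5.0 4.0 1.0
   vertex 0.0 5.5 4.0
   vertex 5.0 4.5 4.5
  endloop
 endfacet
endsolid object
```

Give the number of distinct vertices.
8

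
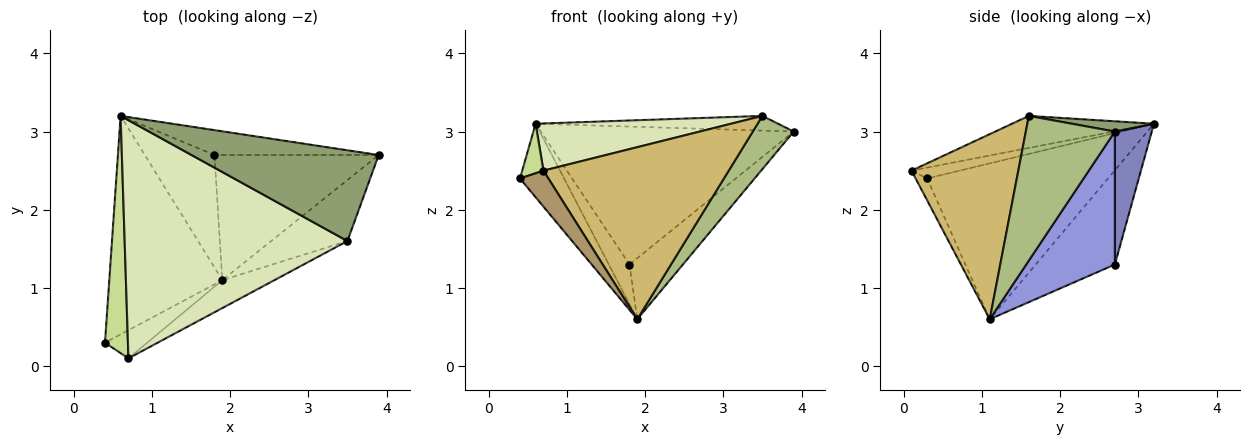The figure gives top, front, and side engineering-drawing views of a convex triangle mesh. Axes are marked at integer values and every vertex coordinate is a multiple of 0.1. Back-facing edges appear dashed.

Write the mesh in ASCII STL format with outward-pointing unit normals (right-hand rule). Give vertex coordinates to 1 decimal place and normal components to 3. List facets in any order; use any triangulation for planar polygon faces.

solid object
 facet normal -0.794 0.194 -0.576
  outer loop
   vertex 1.9 1.1 0.6
   vertex 0.4 0.3 2.4
   vertex 0.6 3.2 3.1
  endloop
 endfacet
 facet normal 0.142 0.974 -0.176
  outer loop
   vertex 1.8 2.7 1.3
   vertex 0.6 3.2 3.1
   vertex 3.9 2.7 3.0
  endloop
 endfacet
 facet normal 0.588 0.355 -0.727
  outer loop
   vertex 1.8 2.7 1.3
   vertex 3.9 2.7 3.0
   vertex 1.9 1.1 0.6
  endloop
 endfacet
 facet normal -0.787 0.205 -0.582
  outer loop
   vertex 1.8 2.7 1.3
   vertex 1.9 1.1 0.6
   vertex 0.6 3.2 3.1
  endloop
 endfacet
 facet normal 0.054 0.160 0.986
  outer loop
   vertex 3.5 1.6 3.2
   vertex 3.9 2.7 3.0
   vertex 0.6 3.2 3.1
  endloop
 endfacet
 facet normal 0.820 -0.377 -0.432
  outer loop
   vertex 3.5 1.6 3.2
   vertex 1.9 1.1 0.6
   vertex 3.9 2.7 3.0
  endloop
 endfacet
 facet normal -0.420 -0.186 0.888
  outer loop
   vertex 0.7 0.1 2.5
   vertex 0.6 3.2 3.1
   vertex 0.4 0.3 2.4
  endloop
 endfacet
 facet normal -0.140 -0.193 0.971
  outer loop
   vertex 0.7 0.1 2.5
   vertex 3.5 1.6 3.2
   vertex 0.6 3.2 3.1
  endloop
 endfacet
 facet normal -0.304 -0.750 -0.587
  outer loop
   vertex 0.7 0.1 2.5
   vertex 0.4 0.3 2.4
   vertex 1.9 1.1 0.6
  endloop
 endfacet
 facet normal 0.494 -0.858 -0.139
  outer loop
   vertex 0.7 0.1 2.5
   vertex 1.9 1.1 0.6
   vertex 3.5 1.6 3.2
  endloop
 endfacet
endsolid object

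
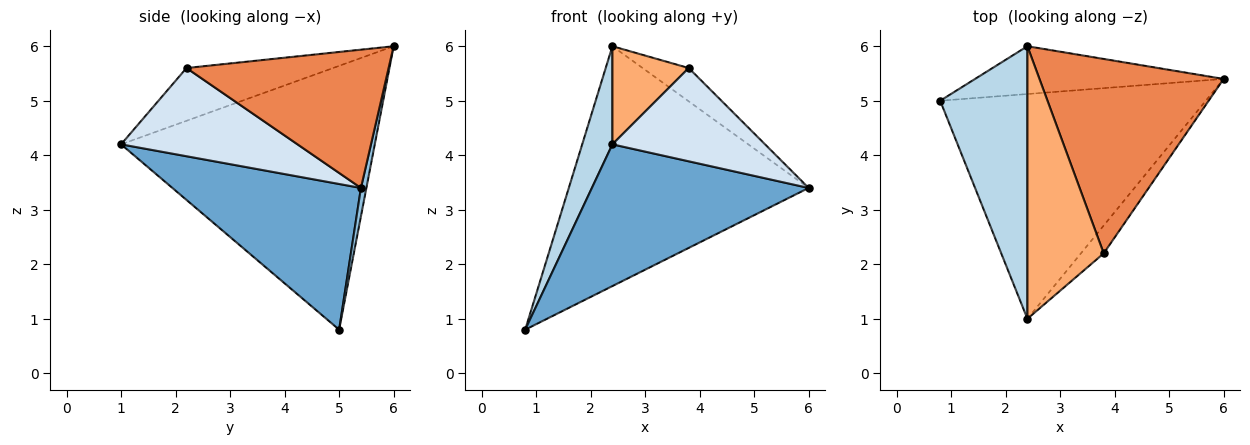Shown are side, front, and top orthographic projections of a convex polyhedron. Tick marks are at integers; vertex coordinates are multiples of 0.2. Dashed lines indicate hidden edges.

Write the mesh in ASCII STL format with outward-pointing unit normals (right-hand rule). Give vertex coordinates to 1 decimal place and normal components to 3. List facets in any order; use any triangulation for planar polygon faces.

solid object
 facet normal 0.421 -0.484 -0.767
  outer loop
   vertex 2.4 1.0 4.2
   vertex 0.8 5.0 0.8
   vertex 6.0 5.4 3.4
  endloop
 endfacet
 facet normal 0.022 0.980 -0.195
  outer loop
   vertex 2.4 6.0 6.0
   vertex 6.0 5.4 3.4
   vertex 0.8 5.0 0.8
  endloop
 endfacet
 facet normal -0.943 -0.112 0.312
  outer loop
   vertex 2.4 6.0 6.0
   vertex 0.8 5.0 0.8
   vertex 2.4 1.0 4.2
  endloop
 endfacet
 facet normal 0.742 -0.642 -0.192
  outer loop
   vertex 3.8 2.2 5.6
   vertex 2.4 1.0 4.2
   vertex 6.0 5.4 3.4
  endloop
 endfacet
 facet normal 0.595 0.136 0.792
  outer loop
   vertex 3.8 2.2 5.6
   vertex 6.0 5.4 3.4
   vertex 2.4 6.0 6.0
  endloop
 endfacet
 facet normal -0.545 -0.284 0.789
  outer loop
   vertex 3.8 2.2 5.6
   vertex 2.4 6.0 6.0
   vertex 2.4 1.0 4.2
  endloop
 endfacet
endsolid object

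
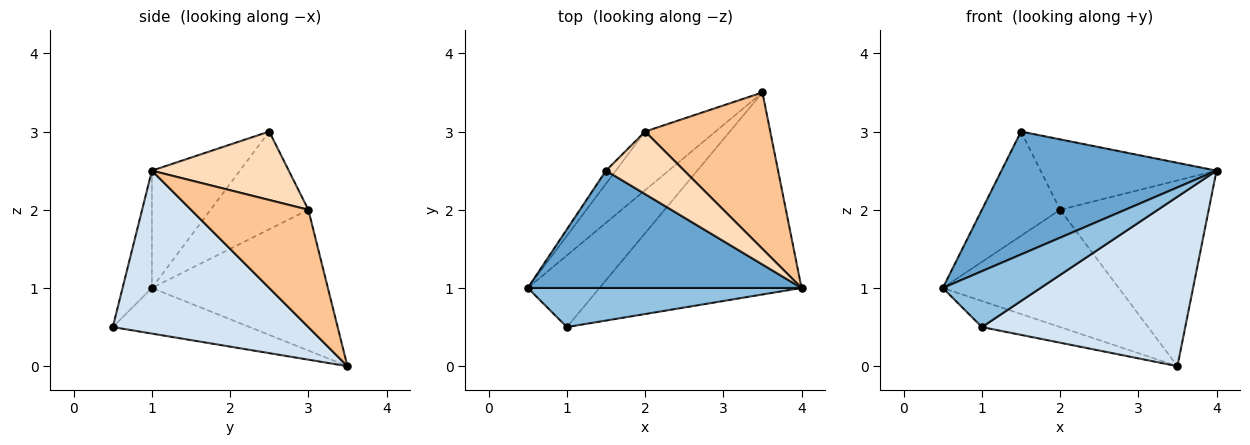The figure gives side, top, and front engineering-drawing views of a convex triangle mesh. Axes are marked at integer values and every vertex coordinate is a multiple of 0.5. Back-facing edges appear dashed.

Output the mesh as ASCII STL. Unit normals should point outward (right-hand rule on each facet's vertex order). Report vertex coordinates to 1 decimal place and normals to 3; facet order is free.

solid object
 facet normal -0.284 -0.694 0.662
  outer loop
   vertex 1.5 2.5 3.0
   vertex 0.5 1.0 1.0
   vertex 4.0 1.0 2.5
  endloop
 endfacet
 facet normal -0.239 -0.796 0.557
  outer loop
   vertex 1.0 0.5 0.5
   vertex 4.0 1.0 2.5
   vertex 0.5 1.0 1.0
  endloop
 endfacet
 facet normal -0.513 0.293 -0.807
  outer loop
   vertex 1.0 0.5 0.5
   vertex 0.5 1.0 1.0
   vertex 3.5 3.5 0.0
  endloop
 endfacet
 facet normal 0.526 -0.547 -0.652
  outer loop
   vertex 1.0 0.5 0.5
   vertex 3.5 3.5 0.0
   vertex 4.0 1.0 2.5
  endloop
 endfacet
 facet normal -0.667 0.667 -0.333
  outer loop
   vertex 2.0 3.0 2.0
   vertex 3.5 3.5 0.0
   vertex 0.5 1.0 1.0
  endloop
 endfacet
 facet normal -0.778 0.623 -0.078
  outer loop
   vertex 2.0 3.0 2.0
   vertex 0.5 1.0 1.0
   vertex 1.5 2.5 3.0
  endloop
 endfacet
 facet normal 0.517 0.655 0.551
  outer loop
   vertex 2.0 3.0 2.0
   vertex 4.0 1.0 2.5
   vertex 3.5 3.5 0.0
  endloop
 endfacet
 facet normal 0.503 0.646 0.574
  outer loop
   vertex 2.0 3.0 2.0
   vertex 1.5 2.5 3.0
   vertex 4.0 1.0 2.5
  endloop
 endfacet
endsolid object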